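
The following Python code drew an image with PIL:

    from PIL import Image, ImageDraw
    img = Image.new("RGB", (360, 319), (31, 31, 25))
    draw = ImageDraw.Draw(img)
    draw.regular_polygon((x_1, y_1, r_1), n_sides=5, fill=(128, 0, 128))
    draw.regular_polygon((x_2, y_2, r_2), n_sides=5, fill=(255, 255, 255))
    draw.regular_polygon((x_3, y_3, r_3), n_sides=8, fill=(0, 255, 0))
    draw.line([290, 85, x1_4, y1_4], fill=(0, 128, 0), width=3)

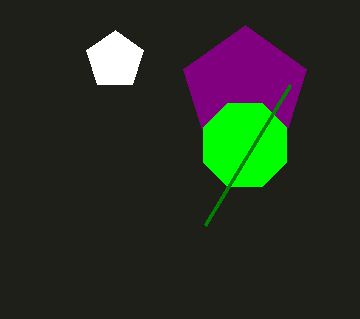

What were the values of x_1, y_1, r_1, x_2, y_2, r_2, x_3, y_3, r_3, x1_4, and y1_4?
x_1 = 245; y_1 = 90; r_1 = 65; x_2 = 115; y_2 = 60; r_2 = 30; x_3 = 245; y_3 = 145; r_3 = 45; x1_4 = 205; y1_4 = 225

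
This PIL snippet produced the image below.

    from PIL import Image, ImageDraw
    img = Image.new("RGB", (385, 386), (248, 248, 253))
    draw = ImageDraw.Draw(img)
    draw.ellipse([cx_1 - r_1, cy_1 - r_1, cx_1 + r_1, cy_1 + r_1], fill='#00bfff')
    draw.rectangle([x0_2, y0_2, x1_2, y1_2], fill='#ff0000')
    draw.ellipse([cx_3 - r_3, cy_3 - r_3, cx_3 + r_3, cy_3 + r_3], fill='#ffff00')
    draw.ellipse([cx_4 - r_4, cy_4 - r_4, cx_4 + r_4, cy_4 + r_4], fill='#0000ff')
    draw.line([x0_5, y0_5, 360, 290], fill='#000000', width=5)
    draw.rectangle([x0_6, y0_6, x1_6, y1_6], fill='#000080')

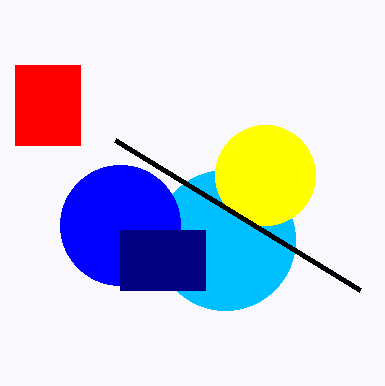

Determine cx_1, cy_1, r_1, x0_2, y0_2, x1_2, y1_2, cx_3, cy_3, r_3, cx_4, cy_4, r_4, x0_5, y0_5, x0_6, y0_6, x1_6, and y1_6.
cx_1 = 225, cy_1 = 240, r_1 = 70, x0_2 = 15, y0_2 = 65, x1_2 = 80, y1_2 = 145, cx_3 = 265, cy_3 = 175, r_3 = 50, cx_4 = 120, cy_4 = 225, r_4 = 60, x0_5 = 115, y0_5 = 140, x0_6 = 120, y0_6 = 230, x1_6 = 205, y1_6 = 290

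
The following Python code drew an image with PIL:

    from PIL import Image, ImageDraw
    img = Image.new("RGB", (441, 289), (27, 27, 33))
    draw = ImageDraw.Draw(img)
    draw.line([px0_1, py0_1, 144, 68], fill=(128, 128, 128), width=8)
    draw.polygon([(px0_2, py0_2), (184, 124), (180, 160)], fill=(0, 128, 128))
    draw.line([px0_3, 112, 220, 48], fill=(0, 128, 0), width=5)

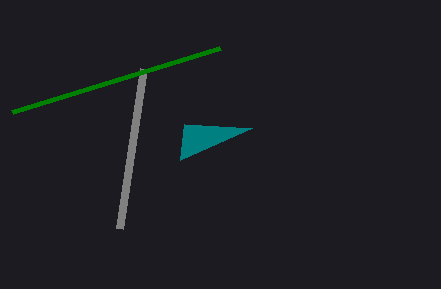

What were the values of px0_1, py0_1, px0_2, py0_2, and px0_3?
px0_1 = 120; py0_1 = 228; px0_2 = 252; py0_2 = 128; px0_3 = 12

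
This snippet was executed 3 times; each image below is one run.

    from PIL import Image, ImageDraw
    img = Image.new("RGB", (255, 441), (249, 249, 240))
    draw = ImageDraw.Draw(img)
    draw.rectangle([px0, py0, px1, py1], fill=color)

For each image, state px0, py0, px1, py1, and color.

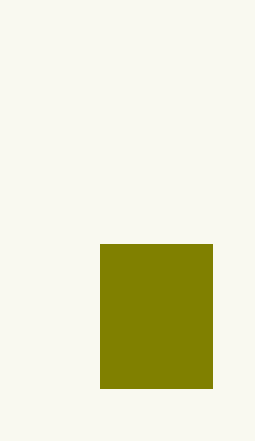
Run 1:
px0 = 100, py0 = 244, px1 = 212, py1 = 388, color = 'olive'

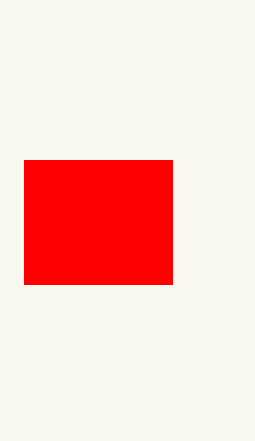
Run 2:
px0 = 24, py0 = 160, px1 = 172, py1 = 284, color = 'red'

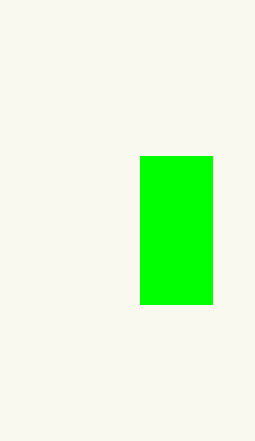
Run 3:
px0 = 140
py0 = 156
px1 = 212
py1 = 304
color = 'lime'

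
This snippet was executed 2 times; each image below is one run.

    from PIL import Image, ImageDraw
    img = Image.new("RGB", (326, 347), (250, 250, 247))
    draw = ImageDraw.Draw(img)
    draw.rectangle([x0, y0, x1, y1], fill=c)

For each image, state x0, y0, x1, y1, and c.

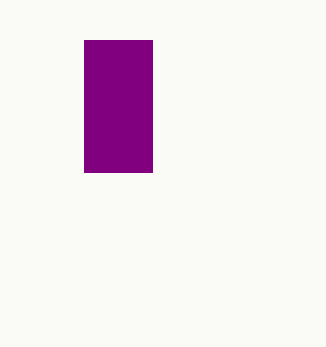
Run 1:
x0 = 84
y0 = 40
x1 = 152
y1 = 172
c = 'purple'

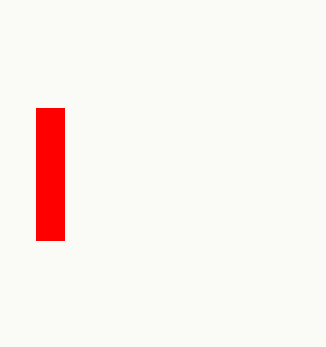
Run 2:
x0 = 36, y0 = 108, x1 = 64, y1 = 240, c = 'red'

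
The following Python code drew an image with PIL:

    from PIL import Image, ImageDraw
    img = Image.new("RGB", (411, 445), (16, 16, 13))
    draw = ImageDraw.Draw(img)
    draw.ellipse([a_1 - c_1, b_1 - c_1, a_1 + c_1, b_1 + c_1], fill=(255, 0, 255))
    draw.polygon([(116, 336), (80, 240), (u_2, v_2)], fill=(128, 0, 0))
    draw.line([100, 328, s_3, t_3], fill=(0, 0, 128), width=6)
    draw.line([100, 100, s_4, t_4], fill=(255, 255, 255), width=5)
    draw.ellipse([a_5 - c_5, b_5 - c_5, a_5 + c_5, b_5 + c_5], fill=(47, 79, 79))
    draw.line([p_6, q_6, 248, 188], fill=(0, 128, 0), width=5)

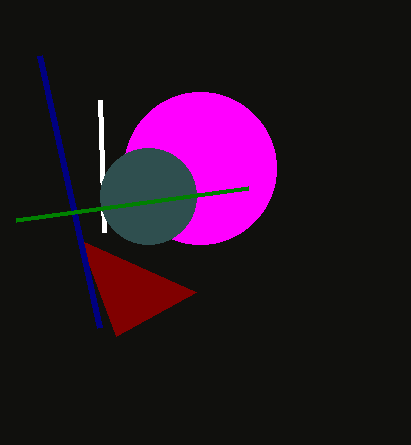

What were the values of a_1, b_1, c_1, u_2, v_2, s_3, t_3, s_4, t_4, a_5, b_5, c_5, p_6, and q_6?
a_1 = 200; b_1 = 168; c_1 = 76; u_2 = 196; v_2 = 292; s_3 = 40; t_3 = 56; s_4 = 104; t_4 = 232; a_5 = 148; b_5 = 196; c_5 = 48; p_6 = 16; q_6 = 220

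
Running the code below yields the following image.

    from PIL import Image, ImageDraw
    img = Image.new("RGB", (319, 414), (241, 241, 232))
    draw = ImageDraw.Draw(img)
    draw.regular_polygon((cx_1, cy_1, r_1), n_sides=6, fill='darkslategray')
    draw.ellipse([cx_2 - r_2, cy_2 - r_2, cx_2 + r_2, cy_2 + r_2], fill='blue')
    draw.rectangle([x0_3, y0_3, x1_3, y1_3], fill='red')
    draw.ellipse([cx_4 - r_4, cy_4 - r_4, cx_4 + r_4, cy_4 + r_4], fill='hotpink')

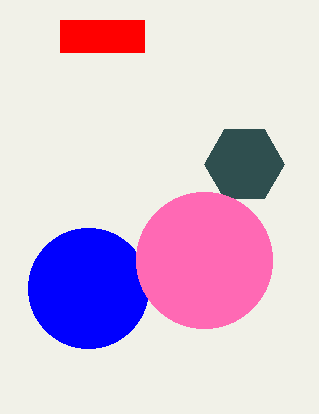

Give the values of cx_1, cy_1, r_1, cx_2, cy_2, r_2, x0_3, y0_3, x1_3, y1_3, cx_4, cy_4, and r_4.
cx_1 = 244, cy_1 = 164, r_1 = 40, cx_2 = 88, cy_2 = 288, r_2 = 60, x0_3 = 60, y0_3 = 20, x1_3 = 144, y1_3 = 52, cx_4 = 204, cy_4 = 260, r_4 = 68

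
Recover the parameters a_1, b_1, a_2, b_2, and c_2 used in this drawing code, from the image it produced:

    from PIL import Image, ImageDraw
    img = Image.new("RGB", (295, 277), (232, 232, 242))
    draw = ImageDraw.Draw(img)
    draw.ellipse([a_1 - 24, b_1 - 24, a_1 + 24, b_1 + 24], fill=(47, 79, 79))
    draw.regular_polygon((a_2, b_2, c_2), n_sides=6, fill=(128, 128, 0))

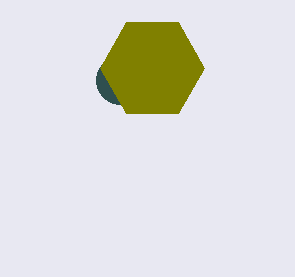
a_1 = 120
b_1 = 80
a_2 = 152
b_2 = 68
c_2 = 52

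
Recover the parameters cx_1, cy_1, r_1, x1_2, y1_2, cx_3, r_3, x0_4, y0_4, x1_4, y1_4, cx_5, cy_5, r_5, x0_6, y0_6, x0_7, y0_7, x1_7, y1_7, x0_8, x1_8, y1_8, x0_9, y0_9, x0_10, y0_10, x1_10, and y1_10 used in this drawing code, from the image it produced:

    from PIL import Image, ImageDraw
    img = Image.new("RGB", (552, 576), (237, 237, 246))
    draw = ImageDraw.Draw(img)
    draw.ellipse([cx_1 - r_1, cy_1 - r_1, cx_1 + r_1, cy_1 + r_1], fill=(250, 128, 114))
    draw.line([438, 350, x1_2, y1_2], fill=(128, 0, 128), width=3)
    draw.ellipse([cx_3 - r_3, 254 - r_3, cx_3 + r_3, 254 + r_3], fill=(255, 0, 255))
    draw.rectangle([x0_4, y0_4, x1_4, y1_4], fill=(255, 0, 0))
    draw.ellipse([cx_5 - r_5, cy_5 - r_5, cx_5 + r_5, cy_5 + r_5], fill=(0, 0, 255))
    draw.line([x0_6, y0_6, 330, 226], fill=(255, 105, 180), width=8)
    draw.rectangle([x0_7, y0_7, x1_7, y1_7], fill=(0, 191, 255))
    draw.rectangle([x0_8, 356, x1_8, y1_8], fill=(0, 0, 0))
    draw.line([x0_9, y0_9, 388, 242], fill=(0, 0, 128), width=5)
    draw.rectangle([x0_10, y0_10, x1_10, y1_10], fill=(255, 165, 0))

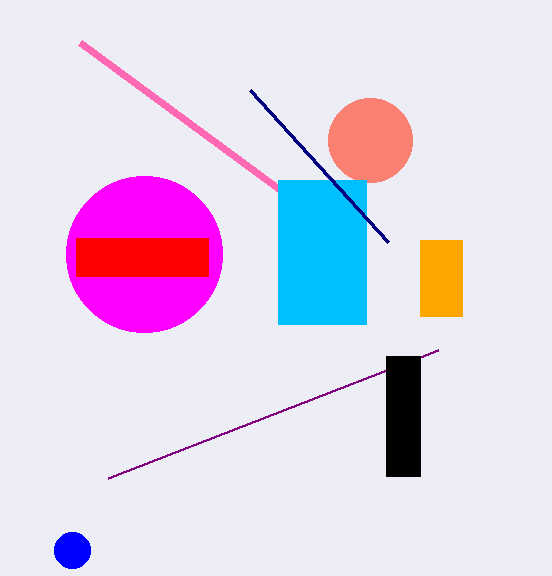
cx_1 = 370, cy_1 = 140, r_1 = 42, x1_2 = 108, y1_2 = 478, cx_3 = 144, r_3 = 78, x0_4 = 76, y0_4 = 238, x1_4 = 208, y1_4 = 276, cx_5 = 72, cy_5 = 550, r_5 = 18, x0_6 = 80, y0_6 = 42, x0_7 = 278, y0_7 = 180, x1_7 = 366, y1_7 = 324, x0_8 = 386, x1_8 = 420, y1_8 = 476, x0_9 = 250, y0_9 = 90, x0_10 = 420, y0_10 = 240, x1_10 = 462, y1_10 = 316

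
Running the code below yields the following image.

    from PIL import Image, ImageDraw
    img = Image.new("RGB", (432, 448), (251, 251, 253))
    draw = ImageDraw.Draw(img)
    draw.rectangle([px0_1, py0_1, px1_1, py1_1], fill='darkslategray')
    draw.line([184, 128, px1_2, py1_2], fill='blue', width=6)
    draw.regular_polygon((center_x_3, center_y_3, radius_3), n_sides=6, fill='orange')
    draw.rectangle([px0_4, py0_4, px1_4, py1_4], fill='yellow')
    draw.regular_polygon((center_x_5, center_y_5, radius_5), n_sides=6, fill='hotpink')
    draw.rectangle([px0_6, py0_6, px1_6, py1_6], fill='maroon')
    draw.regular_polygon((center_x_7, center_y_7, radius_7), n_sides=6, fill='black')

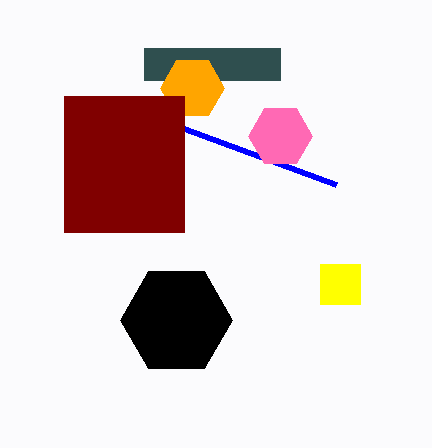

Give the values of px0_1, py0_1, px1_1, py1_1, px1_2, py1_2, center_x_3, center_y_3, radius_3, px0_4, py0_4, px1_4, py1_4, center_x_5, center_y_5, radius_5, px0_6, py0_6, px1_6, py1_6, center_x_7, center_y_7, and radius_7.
px0_1 = 144
py0_1 = 48
px1_1 = 280
py1_1 = 80
px1_2 = 336
py1_2 = 184
center_x_3 = 192
center_y_3 = 88
radius_3 = 32
px0_4 = 320
py0_4 = 264
px1_4 = 360
py1_4 = 304
center_x_5 = 280
center_y_5 = 136
radius_5 = 32
px0_6 = 64
py0_6 = 96
px1_6 = 184
py1_6 = 232
center_x_7 = 176
center_y_7 = 320
radius_7 = 56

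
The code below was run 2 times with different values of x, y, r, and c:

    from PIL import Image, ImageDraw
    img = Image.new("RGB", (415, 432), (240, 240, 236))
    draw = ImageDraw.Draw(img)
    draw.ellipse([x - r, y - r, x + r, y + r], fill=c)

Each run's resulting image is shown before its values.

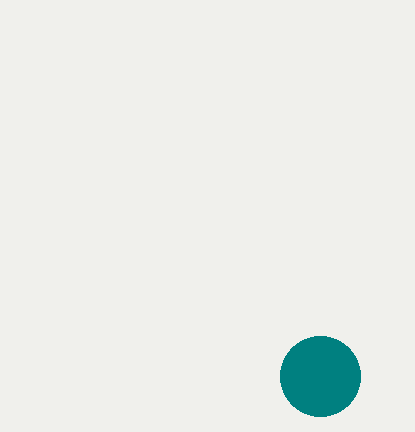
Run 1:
x = 320, y = 376, r = 40, c = 'teal'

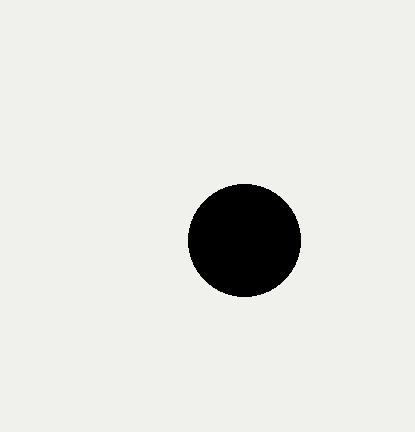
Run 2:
x = 244, y = 240, r = 56, c = 'black'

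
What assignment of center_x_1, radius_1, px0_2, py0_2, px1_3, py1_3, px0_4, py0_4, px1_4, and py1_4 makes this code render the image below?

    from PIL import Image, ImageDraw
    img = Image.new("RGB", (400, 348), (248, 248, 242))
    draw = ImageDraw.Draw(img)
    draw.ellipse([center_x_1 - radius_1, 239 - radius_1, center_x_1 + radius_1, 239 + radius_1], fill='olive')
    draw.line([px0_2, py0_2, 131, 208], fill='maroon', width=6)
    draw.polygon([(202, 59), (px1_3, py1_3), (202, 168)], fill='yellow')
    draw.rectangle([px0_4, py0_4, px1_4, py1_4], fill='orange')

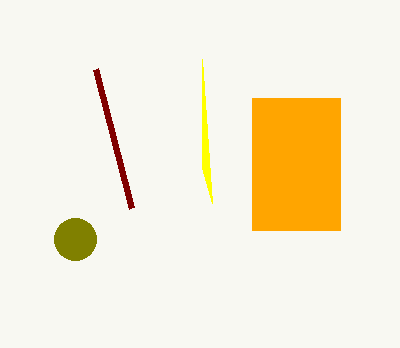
center_x_1 = 75
radius_1 = 21
px0_2 = 95
py0_2 = 69
px1_3 = 212
py1_3 = 203
px0_4 = 252
py0_4 = 98
px1_4 = 340
py1_4 = 230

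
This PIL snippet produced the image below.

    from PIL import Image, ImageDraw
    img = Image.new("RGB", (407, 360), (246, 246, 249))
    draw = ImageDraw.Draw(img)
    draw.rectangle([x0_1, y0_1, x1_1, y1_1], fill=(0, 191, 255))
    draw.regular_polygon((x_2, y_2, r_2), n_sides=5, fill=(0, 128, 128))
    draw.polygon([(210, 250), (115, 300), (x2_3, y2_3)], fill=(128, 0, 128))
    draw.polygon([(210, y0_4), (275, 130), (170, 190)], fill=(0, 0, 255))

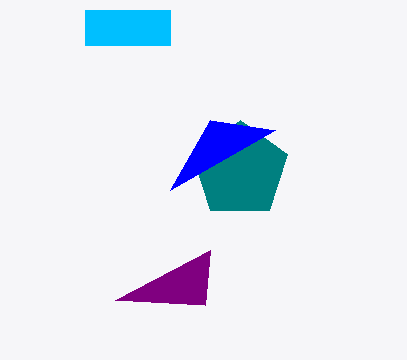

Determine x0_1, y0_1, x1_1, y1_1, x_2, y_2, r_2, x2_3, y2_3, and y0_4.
x0_1 = 85
y0_1 = 10
x1_1 = 170
y1_1 = 45
x_2 = 240
y_2 = 170
r_2 = 50
x2_3 = 205
y2_3 = 305
y0_4 = 120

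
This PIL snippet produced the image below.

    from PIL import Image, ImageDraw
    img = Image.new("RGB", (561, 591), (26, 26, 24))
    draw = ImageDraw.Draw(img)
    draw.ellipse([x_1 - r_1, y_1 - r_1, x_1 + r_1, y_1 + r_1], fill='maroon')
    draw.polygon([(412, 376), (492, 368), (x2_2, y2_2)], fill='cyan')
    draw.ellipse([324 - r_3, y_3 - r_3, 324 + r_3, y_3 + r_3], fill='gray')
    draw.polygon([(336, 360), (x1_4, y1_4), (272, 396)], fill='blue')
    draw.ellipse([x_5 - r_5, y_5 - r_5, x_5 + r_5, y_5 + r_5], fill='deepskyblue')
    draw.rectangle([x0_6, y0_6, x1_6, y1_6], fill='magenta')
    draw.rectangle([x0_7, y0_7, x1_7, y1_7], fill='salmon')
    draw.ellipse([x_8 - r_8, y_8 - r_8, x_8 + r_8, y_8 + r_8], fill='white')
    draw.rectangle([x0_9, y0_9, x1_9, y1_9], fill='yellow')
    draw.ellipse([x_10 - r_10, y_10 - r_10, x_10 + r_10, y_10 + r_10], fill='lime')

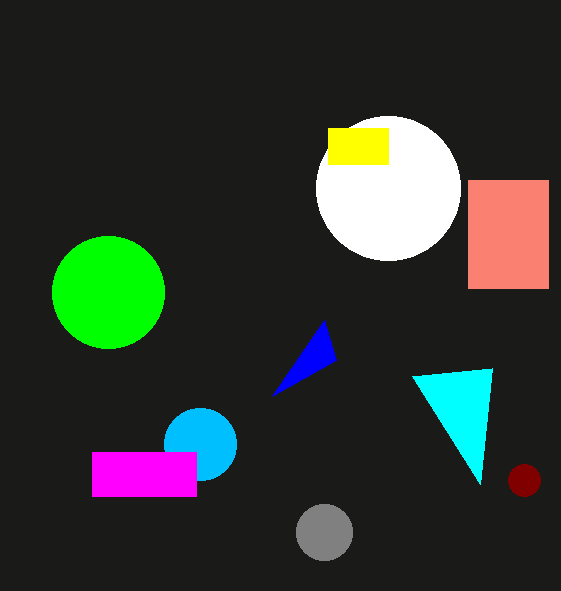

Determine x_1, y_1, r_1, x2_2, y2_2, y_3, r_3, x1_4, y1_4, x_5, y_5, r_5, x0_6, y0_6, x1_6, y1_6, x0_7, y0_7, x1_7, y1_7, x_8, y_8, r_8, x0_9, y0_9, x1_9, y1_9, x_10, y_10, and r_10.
x_1 = 524
y_1 = 480
r_1 = 16
x2_2 = 480
y2_2 = 484
y_3 = 532
r_3 = 28
x1_4 = 324
y1_4 = 320
x_5 = 200
y_5 = 444
r_5 = 36
x0_6 = 92
y0_6 = 452
x1_6 = 196
y1_6 = 496
x0_7 = 468
y0_7 = 180
x1_7 = 548
y1_7 = 288
x_8 = 388
y_8 = 188
r_8 = 72
x0_9 = 328
y0_9 = 128
x1_9 = 388
y1_9 = 164
x_10 = 108
y_10 = 292
r_10 = 56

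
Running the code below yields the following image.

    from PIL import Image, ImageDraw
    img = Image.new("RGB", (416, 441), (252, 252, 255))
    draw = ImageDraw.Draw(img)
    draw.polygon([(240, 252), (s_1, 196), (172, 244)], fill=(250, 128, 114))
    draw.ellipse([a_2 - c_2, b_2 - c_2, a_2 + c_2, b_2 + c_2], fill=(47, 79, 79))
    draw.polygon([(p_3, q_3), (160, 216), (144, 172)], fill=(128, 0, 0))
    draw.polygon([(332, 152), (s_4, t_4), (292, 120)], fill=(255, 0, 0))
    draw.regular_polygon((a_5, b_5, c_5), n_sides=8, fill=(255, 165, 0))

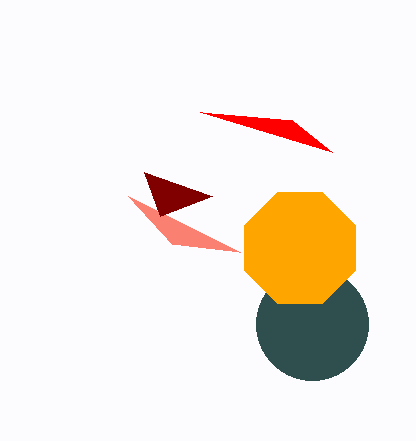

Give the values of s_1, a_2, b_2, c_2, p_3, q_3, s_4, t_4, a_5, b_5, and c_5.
s_1 = 128; a_2 = 312; b_2 = 324; c_2 = 56; p_3 = 212; q_3 = 196; s_4 = 200; t_4 = 112; a_5 = 300; b_5 = 248; c_5 = 60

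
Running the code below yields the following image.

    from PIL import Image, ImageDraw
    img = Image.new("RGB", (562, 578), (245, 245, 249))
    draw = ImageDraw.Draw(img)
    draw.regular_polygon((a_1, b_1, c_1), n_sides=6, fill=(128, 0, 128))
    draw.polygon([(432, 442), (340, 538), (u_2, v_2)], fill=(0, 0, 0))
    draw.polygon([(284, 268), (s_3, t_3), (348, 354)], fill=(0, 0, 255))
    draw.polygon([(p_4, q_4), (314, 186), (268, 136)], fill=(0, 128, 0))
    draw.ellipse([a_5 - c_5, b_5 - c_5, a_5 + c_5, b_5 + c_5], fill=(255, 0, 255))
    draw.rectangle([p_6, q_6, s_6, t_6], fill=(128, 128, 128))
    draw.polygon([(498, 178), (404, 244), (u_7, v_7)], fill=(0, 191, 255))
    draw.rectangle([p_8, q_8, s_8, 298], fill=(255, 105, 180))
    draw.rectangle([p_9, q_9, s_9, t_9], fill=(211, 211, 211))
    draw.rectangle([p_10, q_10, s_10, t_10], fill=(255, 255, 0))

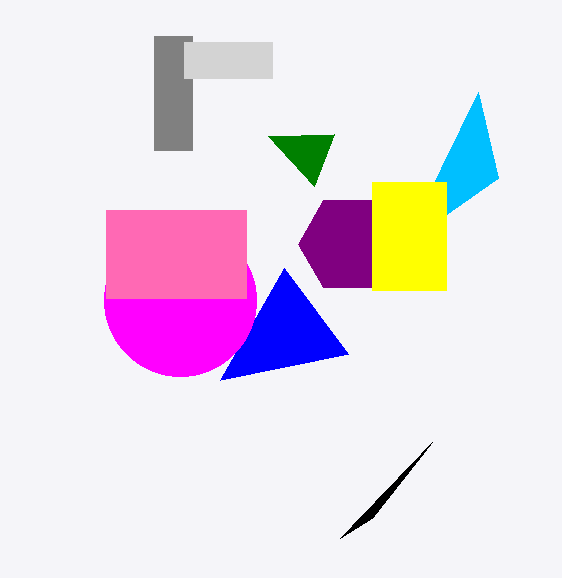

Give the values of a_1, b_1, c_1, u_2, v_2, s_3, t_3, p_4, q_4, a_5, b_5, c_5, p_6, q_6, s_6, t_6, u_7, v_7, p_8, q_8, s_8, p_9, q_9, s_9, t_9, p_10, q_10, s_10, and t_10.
a_1 = 348
b_1 = 244
c_1 = 50
u_2 = 372
v_2 = 518
s_3 = 220
t_3 = 380
p_4 = 334
q_4 = 134
a_5 = 180
b_5 = 300
c_5 = 76
p_6 = 154
q_6 = 36
s_6 = 192
t_6 = 150
u_7 = 478
v_7 = 92
p_8 = 106
q_8 = 210
s_8 = 246
p_9 = 184
q_9 = 42
s_9 = 272
t_9 = 78
p_10 = 372
q_10 = 182
s_10 = 446
t_10 = 290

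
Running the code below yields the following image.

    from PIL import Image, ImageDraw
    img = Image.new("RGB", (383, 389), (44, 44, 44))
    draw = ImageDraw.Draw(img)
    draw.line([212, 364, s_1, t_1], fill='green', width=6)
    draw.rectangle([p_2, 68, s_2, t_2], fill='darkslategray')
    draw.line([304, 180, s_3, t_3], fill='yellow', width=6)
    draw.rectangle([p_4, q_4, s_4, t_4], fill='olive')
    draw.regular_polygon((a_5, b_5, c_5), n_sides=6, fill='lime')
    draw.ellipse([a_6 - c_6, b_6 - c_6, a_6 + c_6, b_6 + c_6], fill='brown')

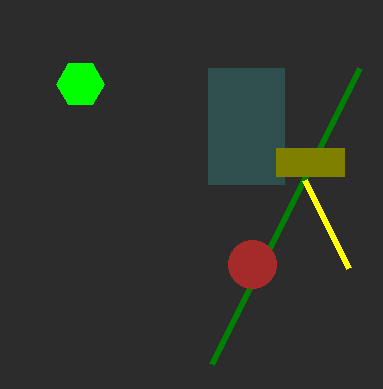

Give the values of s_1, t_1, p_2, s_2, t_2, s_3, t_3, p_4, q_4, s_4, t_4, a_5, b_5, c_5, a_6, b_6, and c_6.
s_1 = 360; t_1 = 68; p_2 = 208; s_2 = 284; t_2 = 184; s_3 = 348; t_3 = 268; p_4 = 276; q_4 = 148; s_4 = 344; t_4 = 176; a_5 = 80; b_5 = 84; c_5 = 24; a_6 = 252; b_6 = 264; c_6 = 24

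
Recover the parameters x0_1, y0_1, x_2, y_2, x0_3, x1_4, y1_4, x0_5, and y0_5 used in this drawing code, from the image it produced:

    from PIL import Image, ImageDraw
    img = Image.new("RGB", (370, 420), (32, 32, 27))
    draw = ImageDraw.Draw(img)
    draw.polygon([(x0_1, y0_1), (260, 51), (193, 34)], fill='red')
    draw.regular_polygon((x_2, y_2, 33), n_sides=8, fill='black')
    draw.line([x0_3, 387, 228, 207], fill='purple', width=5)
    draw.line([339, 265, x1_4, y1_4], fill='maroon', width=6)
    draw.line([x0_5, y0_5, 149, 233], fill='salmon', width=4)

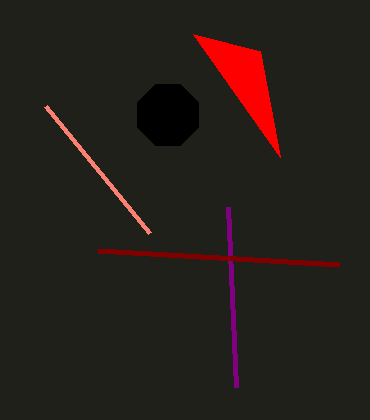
x0_1 = 280; y0_1 = 157; x_2 = 168; y_2 = 115; x0_3 = 236; x1_4 = 98; y1_4 = 251; x0_5 = 45; y0_5 = 106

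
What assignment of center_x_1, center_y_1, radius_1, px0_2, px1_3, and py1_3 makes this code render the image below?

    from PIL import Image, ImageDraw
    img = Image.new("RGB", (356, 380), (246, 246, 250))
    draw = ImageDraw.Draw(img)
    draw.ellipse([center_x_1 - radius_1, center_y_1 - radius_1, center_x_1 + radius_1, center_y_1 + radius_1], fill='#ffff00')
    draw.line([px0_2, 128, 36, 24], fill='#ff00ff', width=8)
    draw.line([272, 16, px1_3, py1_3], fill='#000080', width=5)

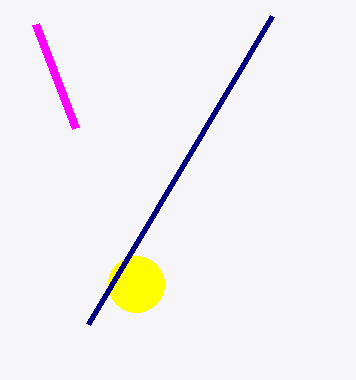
center_x_1 = 136, center_y_1 = 284, radius_1 = 28, px0_2 = 76, px1_3 = 88, py1_3 = 324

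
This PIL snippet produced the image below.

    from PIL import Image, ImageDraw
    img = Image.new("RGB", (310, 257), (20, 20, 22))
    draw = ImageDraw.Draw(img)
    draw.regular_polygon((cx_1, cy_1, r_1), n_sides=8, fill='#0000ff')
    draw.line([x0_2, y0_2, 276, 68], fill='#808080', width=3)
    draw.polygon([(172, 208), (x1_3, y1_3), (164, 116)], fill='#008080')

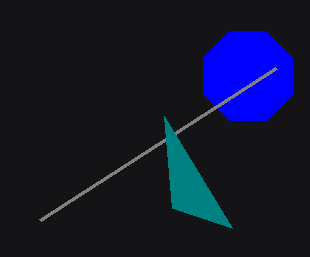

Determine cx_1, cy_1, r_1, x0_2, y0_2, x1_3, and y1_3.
cx_1 = 248, cy_1 = 76, r_1 = 48, x0_2 = 40, y0_2 = 220, x1_3 = 232, y1_3 = 228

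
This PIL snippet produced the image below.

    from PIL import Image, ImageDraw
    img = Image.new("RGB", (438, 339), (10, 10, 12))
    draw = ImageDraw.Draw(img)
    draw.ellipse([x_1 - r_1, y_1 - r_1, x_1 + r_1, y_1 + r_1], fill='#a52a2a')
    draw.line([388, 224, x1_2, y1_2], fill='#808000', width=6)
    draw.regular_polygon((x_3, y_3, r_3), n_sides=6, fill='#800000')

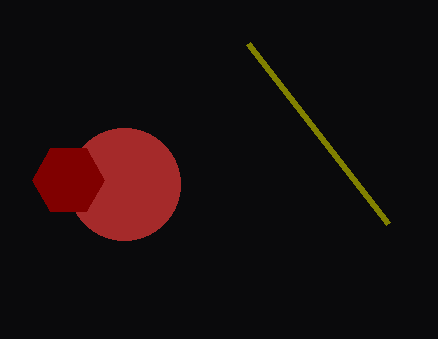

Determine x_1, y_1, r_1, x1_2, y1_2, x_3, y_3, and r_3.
x_1 = 124; y_1 = 184; r_1 = 56; x1_2 = 248; y1_2 = 44; x_3 = 68; y_3 = 180; r_3 = 36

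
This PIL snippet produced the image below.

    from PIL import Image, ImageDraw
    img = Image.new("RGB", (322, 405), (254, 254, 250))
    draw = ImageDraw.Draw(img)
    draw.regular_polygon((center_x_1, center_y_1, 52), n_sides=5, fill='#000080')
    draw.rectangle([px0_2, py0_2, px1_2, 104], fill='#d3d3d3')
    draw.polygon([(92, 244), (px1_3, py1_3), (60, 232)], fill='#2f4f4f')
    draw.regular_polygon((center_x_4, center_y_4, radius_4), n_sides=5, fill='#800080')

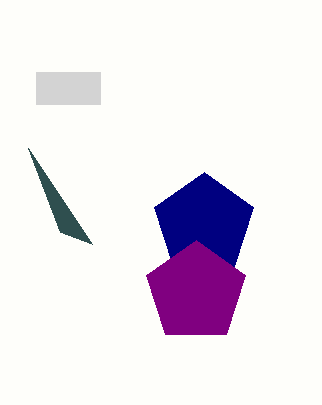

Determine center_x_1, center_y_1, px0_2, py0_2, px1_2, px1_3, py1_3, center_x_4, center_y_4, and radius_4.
center_x_1 = 204; center_y_1 = 224; px0_2 = 36; py0_2 = 72; px1_2 = 100; px1_3 = 28; py1_3 = 148; center_x_4 = 196; center_y_4 = 292; radius_4 = 52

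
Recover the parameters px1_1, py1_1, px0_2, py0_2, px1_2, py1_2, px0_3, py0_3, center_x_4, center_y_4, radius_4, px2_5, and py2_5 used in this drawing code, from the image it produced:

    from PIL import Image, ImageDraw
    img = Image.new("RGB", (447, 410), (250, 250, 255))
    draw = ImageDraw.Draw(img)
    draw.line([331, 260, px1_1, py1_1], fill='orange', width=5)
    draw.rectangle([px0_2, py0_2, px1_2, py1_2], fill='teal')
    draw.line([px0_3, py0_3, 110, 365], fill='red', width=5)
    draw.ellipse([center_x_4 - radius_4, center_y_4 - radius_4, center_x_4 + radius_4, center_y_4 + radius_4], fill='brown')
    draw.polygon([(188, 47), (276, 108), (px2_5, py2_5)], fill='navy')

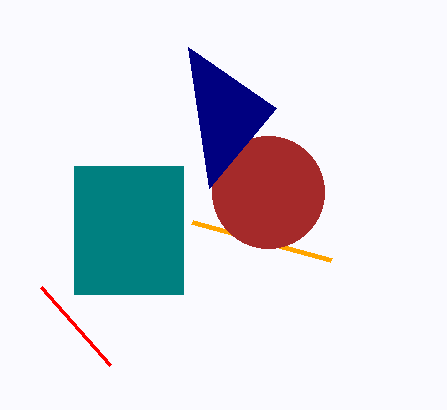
px1_1 = 192
py1_1 = 222
px0_2 = 74
py0_2 = 166
px1_2 = 183
py1_2 = 294
px0_3 = 41
py0_3 = 287
center_x_4 = 268
center_y_4 = 192
radius_4 = 56
px2_5 = 209
py2_5 = 188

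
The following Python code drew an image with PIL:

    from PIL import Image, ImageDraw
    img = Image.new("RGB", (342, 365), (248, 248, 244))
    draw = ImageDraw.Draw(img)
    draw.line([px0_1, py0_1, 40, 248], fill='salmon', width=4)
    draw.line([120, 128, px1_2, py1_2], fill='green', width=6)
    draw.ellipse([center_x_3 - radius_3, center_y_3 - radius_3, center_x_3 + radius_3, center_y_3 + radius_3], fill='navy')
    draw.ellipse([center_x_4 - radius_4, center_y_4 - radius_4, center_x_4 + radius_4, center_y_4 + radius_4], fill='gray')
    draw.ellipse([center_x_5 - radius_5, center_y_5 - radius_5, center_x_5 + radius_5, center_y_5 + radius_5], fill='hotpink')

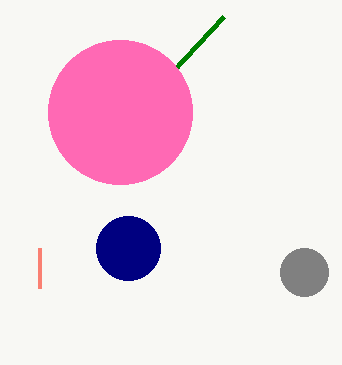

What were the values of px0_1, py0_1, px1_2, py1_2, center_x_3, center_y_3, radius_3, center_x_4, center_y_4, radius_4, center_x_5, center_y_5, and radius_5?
px0_1 = 40, py0_1 = 288, px1_2 = 224, py1_2 = 16, center_x_3 = 128, center_y_3 = 248, radius_3 = 32, center_x_4 = 304, center_y_4 = 272, radius_4 = 24, center_x_5 = 120, center_y_5 = 112, radius_5 = 72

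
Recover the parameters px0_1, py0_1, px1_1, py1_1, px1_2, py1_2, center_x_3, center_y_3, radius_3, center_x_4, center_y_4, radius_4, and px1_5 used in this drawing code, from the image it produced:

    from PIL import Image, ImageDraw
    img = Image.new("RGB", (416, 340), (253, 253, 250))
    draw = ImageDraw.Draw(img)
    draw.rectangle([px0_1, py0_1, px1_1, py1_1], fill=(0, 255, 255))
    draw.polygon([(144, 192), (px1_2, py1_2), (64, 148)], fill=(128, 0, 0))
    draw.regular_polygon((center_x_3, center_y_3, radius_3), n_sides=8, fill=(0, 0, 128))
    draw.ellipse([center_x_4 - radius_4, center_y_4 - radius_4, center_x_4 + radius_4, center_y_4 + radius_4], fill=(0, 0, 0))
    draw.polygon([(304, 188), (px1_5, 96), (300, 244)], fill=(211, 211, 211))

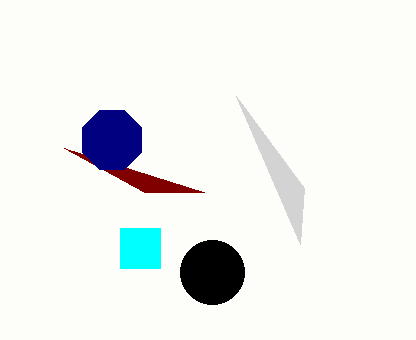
px0_1 = 120; py0_1 = 228; px1_1 = 160; py1_1 = 268; px1_2 = 204; py1_2 = 192; center_x_3 = 112; center_y_3 = 140; radius_3 = 32; center_x_4 = 212; center_y_4 = 272; radius_4 = 32; px1_5 = 236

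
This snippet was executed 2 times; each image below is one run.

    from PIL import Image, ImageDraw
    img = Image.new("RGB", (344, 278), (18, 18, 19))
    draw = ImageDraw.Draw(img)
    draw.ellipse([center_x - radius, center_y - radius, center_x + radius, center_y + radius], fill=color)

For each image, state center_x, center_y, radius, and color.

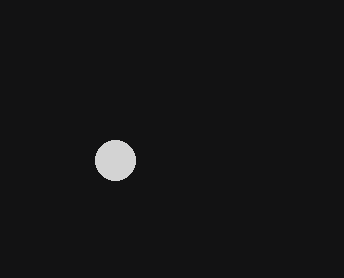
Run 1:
center_x = 115; center_y = 160; radius = 20; color = 'lightgray'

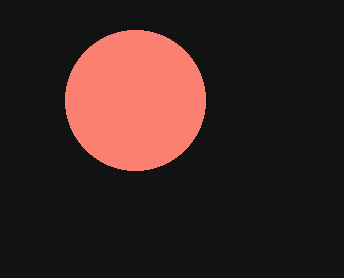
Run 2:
center_x = 135, center_y = 100, radius = 70, color = 'salmon'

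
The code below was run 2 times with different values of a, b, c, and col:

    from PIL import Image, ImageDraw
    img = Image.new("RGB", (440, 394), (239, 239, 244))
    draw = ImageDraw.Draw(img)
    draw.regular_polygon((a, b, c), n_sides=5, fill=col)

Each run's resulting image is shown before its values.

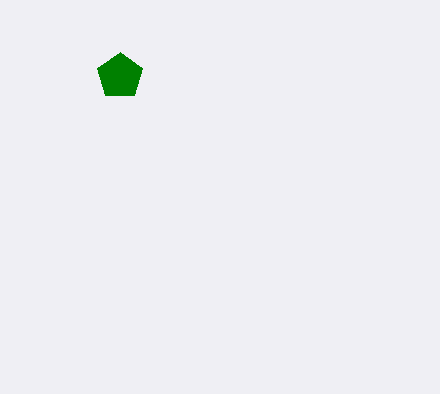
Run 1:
a = 120
b = 76
c = 24
col = 'green'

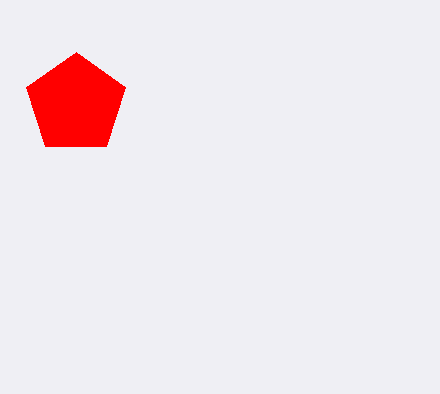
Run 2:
a = 76
b = 104
c = 52
col = 'red'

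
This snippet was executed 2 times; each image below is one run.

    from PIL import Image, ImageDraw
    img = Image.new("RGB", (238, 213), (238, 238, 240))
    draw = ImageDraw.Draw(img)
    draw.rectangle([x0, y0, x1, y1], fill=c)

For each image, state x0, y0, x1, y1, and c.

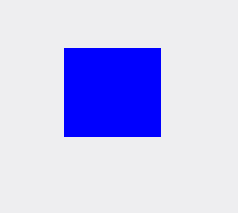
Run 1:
x0 = 64; y0 = 48; x1 = 160; y1 = 136; c = 'blue'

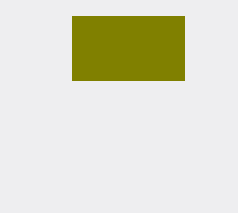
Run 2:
x0 = 72; y0 = 16; x1 = 184; y1 = 80; c = 'olive'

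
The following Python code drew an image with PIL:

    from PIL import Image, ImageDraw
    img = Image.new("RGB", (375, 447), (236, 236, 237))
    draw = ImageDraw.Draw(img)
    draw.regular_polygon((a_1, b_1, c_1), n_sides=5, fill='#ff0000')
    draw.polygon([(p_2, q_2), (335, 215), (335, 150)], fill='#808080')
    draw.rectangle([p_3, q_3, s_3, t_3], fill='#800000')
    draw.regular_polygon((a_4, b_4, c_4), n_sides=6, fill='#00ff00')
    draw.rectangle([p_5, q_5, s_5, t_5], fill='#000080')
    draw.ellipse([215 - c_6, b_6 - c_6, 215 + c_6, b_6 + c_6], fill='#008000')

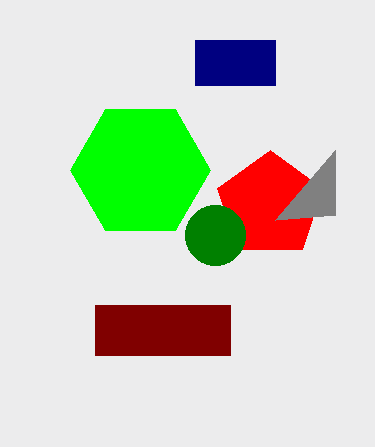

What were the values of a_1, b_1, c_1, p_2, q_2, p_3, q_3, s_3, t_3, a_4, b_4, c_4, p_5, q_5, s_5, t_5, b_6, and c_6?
a_1 = 270, b_1 = 205, c_1 = 55, p_2 = 275, q_2 = 220, p_3 = 95, q_3 = 305, s_3 = 230, t_3 = 355, a_4 = 140, b_4 = 170, c_4 = 70, p_5 = 195, q_5 = 40, s_5 = 275, t_5 = 85, b_6 = 235, c_6 = 30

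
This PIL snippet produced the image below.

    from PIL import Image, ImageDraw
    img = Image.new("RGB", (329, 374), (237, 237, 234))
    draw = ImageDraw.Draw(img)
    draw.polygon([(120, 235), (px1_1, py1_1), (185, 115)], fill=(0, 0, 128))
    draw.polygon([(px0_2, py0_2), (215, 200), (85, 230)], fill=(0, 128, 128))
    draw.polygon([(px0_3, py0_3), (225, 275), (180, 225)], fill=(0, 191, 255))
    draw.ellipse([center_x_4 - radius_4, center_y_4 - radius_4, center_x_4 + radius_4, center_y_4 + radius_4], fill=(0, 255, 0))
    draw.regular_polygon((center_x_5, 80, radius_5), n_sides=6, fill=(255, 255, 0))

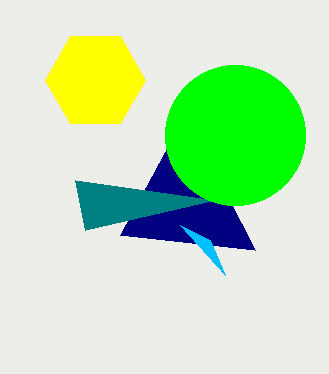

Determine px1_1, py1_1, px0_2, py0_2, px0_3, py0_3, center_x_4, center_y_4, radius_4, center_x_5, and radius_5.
px1_1 = 255
py1_1 = 250
px0_2 = 75
py0_2 = 180
px0_3 = 210
py0_3 = 240
center_x_4 = 235
center_y_4 = 135
radius_4 = 70
center_x_5 = 95
radius_5 = 50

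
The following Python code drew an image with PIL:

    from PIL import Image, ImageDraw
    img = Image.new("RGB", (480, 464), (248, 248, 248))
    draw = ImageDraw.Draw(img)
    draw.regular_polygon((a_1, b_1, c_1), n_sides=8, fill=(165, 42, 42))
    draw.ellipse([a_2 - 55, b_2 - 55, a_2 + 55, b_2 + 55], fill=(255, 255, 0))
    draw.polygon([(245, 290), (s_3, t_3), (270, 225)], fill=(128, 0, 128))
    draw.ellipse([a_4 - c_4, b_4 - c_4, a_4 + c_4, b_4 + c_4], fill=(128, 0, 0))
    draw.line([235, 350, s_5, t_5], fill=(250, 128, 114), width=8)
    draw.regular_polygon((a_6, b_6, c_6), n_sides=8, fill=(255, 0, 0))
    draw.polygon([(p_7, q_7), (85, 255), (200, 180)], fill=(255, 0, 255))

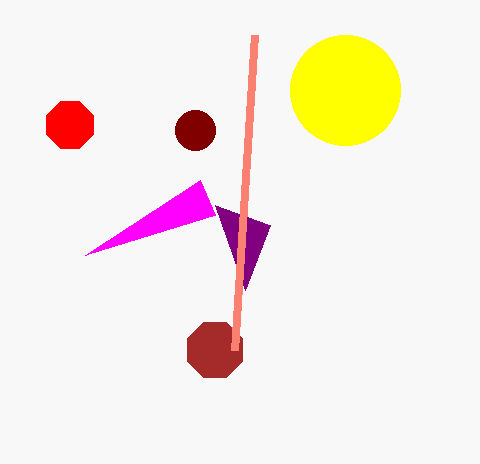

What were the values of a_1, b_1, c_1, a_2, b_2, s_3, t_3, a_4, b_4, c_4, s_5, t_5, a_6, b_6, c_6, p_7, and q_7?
a_1 = 215; b_1 = 350; c_1 = 30; a_2 = 345; b_2 = 90; s_3 = 215; t_3 = 205; a_4 = 195; b_4 = 130; c_4 = 20; s_5 = 255; t_5 = 35; a_6 = 70; b_6 = 125; c_6 = 25; p_7 = 215; q_7 = 215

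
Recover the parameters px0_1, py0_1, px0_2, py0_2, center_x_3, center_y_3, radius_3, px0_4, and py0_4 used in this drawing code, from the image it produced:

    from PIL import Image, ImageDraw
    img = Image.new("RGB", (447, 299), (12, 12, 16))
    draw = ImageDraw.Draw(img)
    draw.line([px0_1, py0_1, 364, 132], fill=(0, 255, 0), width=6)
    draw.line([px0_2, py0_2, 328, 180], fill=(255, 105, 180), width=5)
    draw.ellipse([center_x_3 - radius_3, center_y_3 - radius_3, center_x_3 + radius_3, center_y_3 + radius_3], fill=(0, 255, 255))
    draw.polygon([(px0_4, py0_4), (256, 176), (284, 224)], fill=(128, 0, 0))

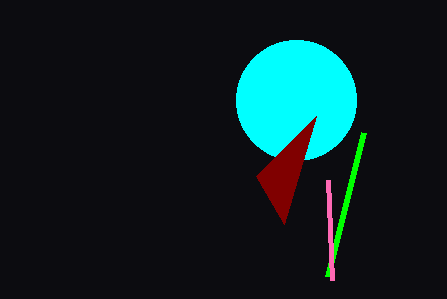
px0_1 = 328
py0_1 = 276
px0_2 = 332
py0_2 = 280
center_x_3 = 296
center_y_3 = 100
radius_3 = 60
px0_4 = 316
py0_4 = 116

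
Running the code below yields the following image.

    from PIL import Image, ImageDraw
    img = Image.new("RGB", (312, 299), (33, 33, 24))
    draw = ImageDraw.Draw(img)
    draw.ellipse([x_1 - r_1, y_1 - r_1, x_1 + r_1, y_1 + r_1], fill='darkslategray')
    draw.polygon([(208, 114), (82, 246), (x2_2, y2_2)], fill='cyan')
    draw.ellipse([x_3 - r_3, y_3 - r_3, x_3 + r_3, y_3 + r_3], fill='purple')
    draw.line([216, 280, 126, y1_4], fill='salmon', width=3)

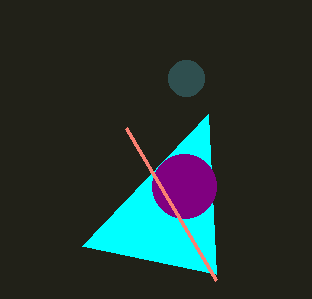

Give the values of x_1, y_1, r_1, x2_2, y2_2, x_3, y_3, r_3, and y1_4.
x_1 = 186; y_1 = 78; r_1 = 18; x2_2 = 216; y2_2 = 274; x_3 = 184; y_3 = 186; r_3 = 32; y1_4 = 128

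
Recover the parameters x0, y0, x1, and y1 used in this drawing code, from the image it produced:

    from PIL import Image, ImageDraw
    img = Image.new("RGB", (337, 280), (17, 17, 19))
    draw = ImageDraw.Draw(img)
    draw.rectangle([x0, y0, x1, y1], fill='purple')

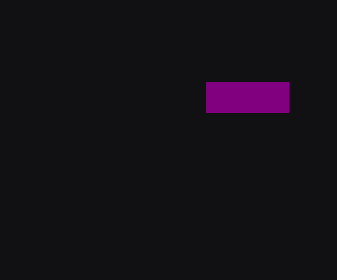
x0 = 206; y0 = 82; x1 = 288; y1 = 112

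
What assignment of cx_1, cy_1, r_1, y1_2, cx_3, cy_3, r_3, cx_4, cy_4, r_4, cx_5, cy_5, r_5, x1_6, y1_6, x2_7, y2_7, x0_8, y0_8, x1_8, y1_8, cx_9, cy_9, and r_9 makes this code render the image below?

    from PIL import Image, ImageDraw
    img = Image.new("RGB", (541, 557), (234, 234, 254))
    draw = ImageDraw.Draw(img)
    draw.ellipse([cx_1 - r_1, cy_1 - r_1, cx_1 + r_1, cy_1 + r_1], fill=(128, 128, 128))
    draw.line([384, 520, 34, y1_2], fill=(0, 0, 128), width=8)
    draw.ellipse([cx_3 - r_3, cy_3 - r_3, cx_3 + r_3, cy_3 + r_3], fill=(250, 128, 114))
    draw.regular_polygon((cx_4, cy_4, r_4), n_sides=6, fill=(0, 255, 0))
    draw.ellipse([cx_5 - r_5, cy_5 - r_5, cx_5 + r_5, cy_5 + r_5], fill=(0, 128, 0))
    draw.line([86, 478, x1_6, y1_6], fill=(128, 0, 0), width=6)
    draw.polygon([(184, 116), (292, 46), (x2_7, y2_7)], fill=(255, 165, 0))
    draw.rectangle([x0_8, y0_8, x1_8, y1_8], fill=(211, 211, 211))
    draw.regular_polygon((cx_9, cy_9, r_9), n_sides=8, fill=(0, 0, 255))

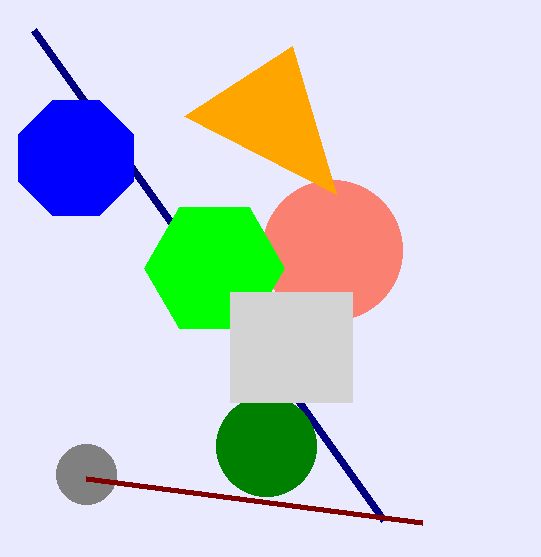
cx_1 = 86, cy_1 = 474, r_1 = 30, y1_2 = 30, cx_3 = 332, cy_3 = 250, r_3 = 70, cx_4 = 214, cy_4 = 268, r_4 = 70, cx_5 = 266, cy_5 = 446, r_5 = 50, x1_6 = 422, y1_6 = 522, x2_7 = 336, y2_7 = 194, x0_8 = 230, y0_8 = 292, x1_8 = 352, y1_8 = 402, cx_9 = 76, cy_9 = 158, r_9 = 62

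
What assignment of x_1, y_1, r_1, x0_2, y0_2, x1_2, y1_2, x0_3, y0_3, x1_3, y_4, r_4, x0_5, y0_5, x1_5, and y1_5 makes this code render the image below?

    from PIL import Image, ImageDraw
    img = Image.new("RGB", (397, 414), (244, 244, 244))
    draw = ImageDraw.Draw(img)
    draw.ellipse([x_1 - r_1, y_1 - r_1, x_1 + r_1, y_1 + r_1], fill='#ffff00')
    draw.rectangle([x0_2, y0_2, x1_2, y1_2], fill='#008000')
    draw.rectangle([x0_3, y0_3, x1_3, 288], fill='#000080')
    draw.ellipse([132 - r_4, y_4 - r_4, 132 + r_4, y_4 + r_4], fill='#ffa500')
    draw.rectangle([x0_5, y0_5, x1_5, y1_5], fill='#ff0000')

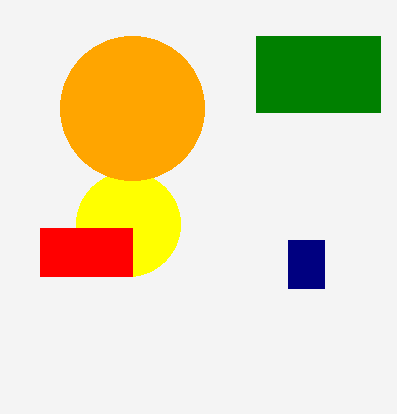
x_1 = 128, y_1 = 224, r_1 = 52, x0_2 = 256, y0_2 = 36, x1_2 = 380, y1_2 = 112, x0_3 = 288, y0_3 = 240, x1_3 = 324, y_4 = 108, r_4 = 72, x0_5 = 40, y0_5 = 228, x1_5 = 132, y1_5 = 276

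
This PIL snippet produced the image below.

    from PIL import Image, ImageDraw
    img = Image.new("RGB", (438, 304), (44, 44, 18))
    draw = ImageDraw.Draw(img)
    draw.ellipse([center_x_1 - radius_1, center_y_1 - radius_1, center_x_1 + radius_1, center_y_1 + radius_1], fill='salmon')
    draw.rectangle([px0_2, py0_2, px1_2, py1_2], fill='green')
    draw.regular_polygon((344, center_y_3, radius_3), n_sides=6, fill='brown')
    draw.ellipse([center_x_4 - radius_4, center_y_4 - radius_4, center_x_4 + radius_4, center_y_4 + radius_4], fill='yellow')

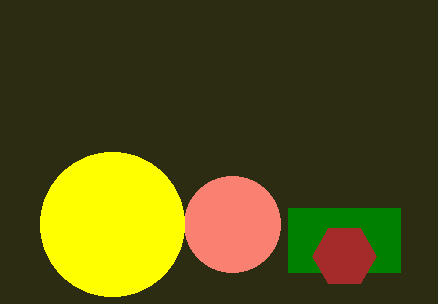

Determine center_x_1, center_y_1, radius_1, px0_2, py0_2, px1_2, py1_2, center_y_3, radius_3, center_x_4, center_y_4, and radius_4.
center_x_1 = 232, center_y_1 = 224, radius_1 = 48, px0_2 = 288, py0_2 = 208, px1_2 = 400, py1_2 = 272, center_y_3 = 256, radius_3 = 32, center_x_4 = 112, center_y_4 = 224, radius_4 = 72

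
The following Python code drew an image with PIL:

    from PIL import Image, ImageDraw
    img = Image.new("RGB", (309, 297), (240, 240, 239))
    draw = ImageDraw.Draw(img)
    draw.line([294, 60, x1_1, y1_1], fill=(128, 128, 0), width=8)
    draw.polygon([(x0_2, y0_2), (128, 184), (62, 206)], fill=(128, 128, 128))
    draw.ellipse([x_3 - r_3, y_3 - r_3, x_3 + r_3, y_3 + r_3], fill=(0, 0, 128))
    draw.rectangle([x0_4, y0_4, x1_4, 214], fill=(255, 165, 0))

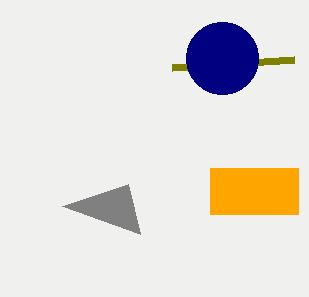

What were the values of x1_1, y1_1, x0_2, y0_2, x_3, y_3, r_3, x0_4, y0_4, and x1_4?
x1_1 = 172; y1_1 = 68; x0_2 = 140; y0_2 = 234; x_3 = 222; y_3 = 58; r_3 = 36; x0_4 = 210; y0_4 = 168; x1_4 = 298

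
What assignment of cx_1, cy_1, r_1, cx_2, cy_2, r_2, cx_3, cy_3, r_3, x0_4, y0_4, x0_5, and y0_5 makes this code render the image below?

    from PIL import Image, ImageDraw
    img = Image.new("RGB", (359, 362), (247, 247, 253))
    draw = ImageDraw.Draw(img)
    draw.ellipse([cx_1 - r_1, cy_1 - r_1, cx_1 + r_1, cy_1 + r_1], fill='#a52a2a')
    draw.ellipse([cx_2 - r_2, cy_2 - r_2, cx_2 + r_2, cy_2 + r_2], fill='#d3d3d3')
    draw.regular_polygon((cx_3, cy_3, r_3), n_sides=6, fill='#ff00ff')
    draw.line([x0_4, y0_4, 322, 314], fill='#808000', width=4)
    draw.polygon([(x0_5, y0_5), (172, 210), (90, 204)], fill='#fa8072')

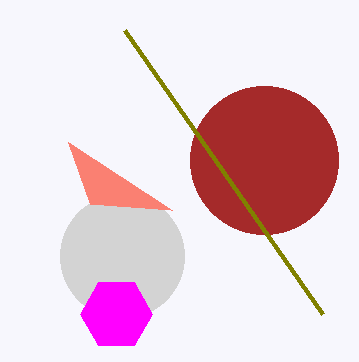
cx_1 = 264; cy_1 = 160; r_1 = 74; cx_2 = 122; cy_2 = 256; r_2 = 62; cx_3 = 116; cy_3 = 314; r_3 = 36; x0_4 = 124; y0_4 = 30; x0_5 = 68; y0_5 = 142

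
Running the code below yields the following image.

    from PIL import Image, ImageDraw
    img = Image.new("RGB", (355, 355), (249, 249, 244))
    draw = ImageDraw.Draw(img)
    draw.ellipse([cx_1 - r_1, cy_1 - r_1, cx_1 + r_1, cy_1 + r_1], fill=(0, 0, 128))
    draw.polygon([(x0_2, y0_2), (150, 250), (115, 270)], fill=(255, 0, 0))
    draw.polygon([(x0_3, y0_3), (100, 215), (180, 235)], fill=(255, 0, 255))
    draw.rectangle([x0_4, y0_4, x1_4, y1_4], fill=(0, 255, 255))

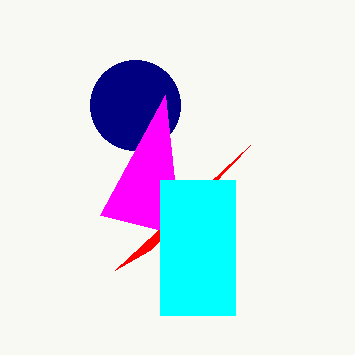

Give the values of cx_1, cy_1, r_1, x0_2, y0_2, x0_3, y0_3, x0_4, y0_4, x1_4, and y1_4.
cx_1 = 135; cy_1 = 105; r_1 = 45; x0_2 = 250; y0_2 = 145; x0_3 = 165; y0_3 = 95; x0_4 = 160; y0_4 = 180; x1_4 = 235; y1_4 = 315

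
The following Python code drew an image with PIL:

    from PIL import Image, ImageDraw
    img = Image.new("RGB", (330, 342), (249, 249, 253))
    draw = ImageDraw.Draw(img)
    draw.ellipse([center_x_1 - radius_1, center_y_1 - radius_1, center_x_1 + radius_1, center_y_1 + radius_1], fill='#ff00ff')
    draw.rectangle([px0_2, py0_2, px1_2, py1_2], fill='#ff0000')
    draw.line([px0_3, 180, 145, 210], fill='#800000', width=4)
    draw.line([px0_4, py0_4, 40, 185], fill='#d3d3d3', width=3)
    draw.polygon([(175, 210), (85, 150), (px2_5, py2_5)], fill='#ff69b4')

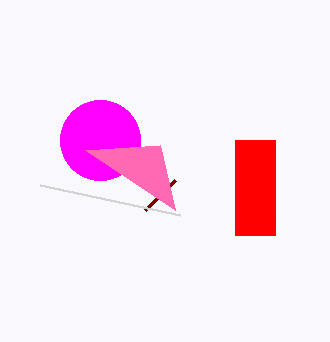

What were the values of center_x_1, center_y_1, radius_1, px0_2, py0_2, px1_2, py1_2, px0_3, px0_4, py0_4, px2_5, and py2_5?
center_x_1 = 100
center_y_1 = 140
radius_1 = 40
px0_2 = 235
py0_2 = 140
px1_2 = 275
py1_2 = 235
px0_3 = 175
px0_4 = 180
py0_4 = 215
px2_5 = 160
py2_5 = 145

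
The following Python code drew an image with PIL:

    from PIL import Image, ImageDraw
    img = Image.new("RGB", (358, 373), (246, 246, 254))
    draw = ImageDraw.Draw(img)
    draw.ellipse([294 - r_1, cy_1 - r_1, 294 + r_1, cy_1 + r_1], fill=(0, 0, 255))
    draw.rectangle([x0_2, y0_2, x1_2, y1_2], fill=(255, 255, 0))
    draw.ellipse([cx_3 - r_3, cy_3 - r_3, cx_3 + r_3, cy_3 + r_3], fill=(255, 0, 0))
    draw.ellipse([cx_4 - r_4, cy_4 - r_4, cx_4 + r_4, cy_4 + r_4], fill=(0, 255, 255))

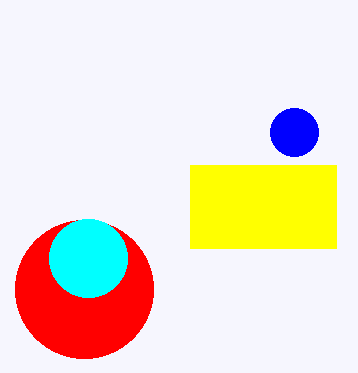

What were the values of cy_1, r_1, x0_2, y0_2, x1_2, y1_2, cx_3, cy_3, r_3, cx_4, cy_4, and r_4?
cy_1 = 132; r_1 = 24; x0_2 = 190; y0_2 = 165; x1_2 = 336; y1_2 = 248; cx_3 = 84; cy_3 = 289; r_3 = 69; cx_4 = 88; cy_4 = 258; r_4 = 39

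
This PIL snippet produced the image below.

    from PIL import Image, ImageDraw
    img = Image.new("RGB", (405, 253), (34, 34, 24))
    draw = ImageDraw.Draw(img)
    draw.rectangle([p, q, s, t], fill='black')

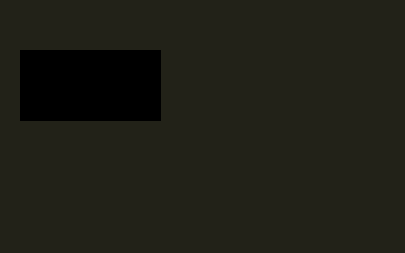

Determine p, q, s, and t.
p = 20; q = 50; s = 160; t = 120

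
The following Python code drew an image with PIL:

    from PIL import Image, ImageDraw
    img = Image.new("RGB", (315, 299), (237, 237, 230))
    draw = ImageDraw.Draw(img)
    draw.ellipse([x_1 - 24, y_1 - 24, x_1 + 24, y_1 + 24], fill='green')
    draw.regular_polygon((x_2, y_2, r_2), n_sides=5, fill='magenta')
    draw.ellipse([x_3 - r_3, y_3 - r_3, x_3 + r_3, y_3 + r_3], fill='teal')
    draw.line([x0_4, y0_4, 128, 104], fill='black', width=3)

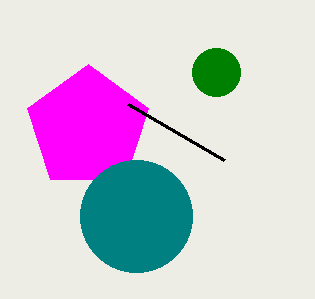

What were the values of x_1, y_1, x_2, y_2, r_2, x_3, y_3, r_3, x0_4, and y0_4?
x_1 = 216
y_1 = 72
x_2 = 88
y_2 = 128
r_2 = 64
x_3 = 136
y_3 = 216
r_3 = 56
x0_4 = 224
y0_4 = 160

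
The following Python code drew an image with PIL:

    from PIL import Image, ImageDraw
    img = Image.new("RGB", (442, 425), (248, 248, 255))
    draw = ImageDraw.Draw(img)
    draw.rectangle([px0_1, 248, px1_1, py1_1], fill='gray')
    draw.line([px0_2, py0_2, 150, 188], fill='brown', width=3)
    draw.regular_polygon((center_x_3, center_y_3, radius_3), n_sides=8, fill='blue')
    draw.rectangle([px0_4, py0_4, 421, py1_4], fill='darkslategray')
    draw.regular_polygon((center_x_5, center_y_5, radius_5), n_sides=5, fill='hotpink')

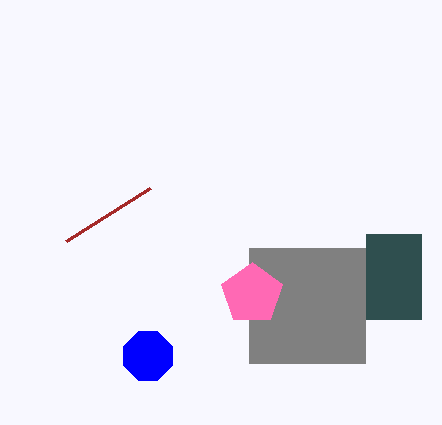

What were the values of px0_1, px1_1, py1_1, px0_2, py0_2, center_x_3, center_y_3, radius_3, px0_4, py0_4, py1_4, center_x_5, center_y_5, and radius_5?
px0_1 = 249; px1_1 = 365; py1_1 = 363; px0_2 = 66; py0_2 = 241; center_x_3 = 148; center_y_3 = 356; radius_3 = 26; px0_4 = 366; py0_4 = 234; py1_4 = 319; center_x_5 = 252; center_y_5 = 294; radius_5 = 32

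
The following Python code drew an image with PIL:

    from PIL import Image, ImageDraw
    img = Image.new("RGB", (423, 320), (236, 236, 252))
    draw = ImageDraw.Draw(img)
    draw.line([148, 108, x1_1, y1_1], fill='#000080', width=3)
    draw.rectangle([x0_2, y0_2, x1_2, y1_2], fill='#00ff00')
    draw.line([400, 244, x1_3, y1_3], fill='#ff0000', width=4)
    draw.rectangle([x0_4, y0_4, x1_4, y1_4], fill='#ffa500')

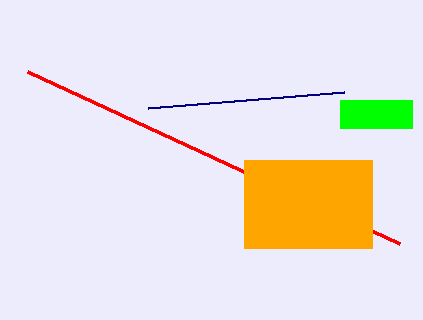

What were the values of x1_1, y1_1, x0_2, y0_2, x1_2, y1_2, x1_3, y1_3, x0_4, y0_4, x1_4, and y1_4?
x1_1 = 344
y1_1 = 92
x0_2 = 340
y0_2 = 100
x1_2 = 412
y1_2 = 128
x1_3 = 28
y1_3 = 72
x0_4 = 244
y0_4 = 160
x1_4 = 372
y1_4 = 248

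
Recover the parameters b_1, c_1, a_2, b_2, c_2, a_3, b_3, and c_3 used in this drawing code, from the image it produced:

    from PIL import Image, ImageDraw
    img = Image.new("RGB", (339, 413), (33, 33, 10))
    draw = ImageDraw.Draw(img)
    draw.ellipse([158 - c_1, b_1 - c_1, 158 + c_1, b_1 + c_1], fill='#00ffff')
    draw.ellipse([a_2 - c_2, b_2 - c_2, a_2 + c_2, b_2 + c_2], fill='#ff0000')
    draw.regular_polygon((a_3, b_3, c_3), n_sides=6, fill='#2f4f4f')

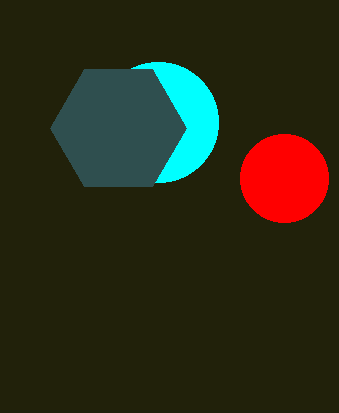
b_1 = 122, c_1 = 60, a_2 = 284, b_2 = 178, c_2 = 44, a_3 = 118, b_3 = 128, c_3 = 68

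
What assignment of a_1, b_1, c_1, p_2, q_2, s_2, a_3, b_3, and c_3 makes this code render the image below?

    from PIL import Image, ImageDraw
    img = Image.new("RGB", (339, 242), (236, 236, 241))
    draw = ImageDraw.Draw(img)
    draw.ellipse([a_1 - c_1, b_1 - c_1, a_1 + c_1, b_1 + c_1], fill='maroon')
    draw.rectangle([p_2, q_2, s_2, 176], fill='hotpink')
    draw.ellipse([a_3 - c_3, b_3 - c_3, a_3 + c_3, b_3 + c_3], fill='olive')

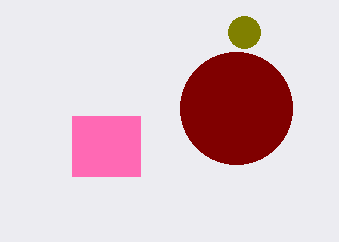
a_1 = 236, b_1 = 108, c_1 = 56, p_2 = 72, q_2 = 116, s_2 = 140, a_3 = 244, b_3 = 32, c_3 = 16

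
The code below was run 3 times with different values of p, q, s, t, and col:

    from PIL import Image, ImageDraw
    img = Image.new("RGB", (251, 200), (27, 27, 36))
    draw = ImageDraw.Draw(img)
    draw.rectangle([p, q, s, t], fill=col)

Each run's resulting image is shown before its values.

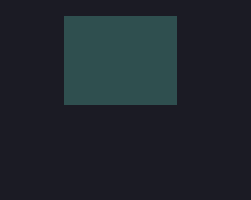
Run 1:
p = 64
q = 16
s = 176
t = 104
col = 'darkslategray'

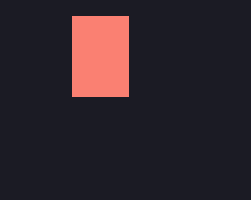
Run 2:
p = 72
q = 16
s = 128
t = 96
col = 'salmon'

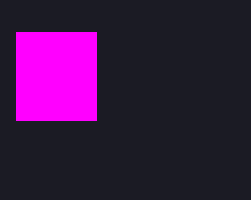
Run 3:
p = 16, q = 32, s = 96, t = 120, col = 'magenta'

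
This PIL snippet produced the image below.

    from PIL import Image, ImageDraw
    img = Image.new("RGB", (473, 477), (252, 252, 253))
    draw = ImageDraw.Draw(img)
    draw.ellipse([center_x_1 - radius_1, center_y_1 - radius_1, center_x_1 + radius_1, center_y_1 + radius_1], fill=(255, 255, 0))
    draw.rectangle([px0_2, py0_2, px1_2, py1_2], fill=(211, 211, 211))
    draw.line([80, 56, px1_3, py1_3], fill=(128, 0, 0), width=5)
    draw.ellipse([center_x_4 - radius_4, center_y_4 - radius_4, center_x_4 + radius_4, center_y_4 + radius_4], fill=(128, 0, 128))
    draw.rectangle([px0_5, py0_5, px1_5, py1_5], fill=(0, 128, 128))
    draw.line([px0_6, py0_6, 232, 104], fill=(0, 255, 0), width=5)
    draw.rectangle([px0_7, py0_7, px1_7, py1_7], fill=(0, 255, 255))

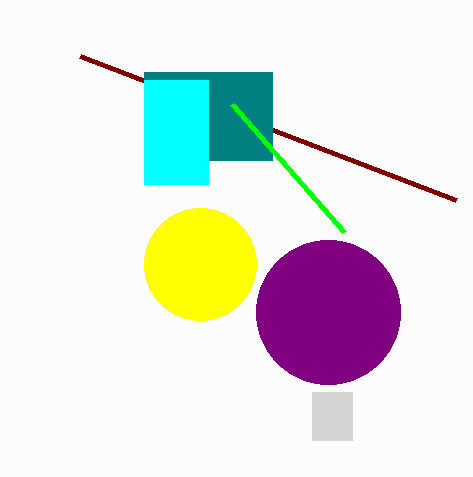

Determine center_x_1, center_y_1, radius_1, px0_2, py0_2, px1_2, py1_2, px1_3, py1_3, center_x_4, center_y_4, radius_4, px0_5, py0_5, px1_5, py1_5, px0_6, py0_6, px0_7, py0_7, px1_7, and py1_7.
center_x_1 = 200, center_y_1 = 264, radius_1 = 56, px0_2 = 312, py0_2 = 392, px1_2 = 352, py1_2 = 440, px1_3 = 456, py1_3 = 200, center_x_4 = 328, center_y_4 = 312, radius_4 = 72, px0_5 = 144, py0_5 = 72, px1_5 = 272, py1_5 = 160, px0_6 = 344, py0_6 = 232, px0_7 = 144, py0_7 = 80, px1_7 = 208, py1_7 = 184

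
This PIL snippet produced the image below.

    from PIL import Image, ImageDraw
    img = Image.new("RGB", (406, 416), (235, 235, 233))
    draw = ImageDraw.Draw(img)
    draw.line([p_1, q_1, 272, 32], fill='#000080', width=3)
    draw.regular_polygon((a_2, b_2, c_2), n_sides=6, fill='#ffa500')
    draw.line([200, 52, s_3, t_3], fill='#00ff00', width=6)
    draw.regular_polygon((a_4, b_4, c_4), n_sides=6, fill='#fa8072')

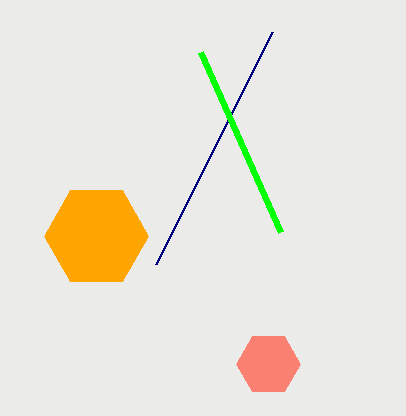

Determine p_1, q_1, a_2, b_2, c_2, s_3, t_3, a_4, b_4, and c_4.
p_1 = 156, q_1 = 264, a_2 = 96, b_2 = 236, c_2 = 52, s_3 = 280, t_3 = 232, a_4 = 268, b_4 = 364, c_4 = 32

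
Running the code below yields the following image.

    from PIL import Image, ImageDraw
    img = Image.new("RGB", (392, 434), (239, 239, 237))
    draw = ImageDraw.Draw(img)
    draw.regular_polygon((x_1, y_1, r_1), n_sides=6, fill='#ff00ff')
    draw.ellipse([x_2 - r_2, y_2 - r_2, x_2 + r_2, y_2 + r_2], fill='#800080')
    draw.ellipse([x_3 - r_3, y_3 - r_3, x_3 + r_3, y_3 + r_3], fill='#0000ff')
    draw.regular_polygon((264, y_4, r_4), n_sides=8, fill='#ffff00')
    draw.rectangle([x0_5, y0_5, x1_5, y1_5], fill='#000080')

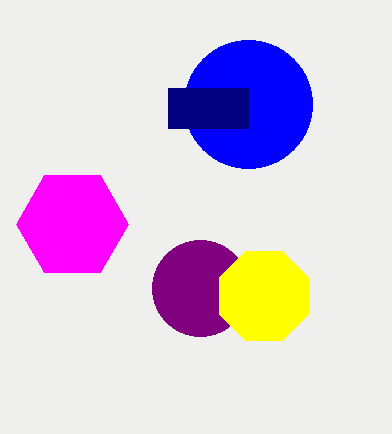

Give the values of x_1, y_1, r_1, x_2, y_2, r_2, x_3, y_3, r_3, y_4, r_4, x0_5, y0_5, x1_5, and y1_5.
x_1 = 72
y_1 = 224
r_1 = 56
x_2 = 200
y_2 = 288
r_2 = 48
x_3 = 248
y_3 = 104
r_3 = 64
y_4 = 296
r_4 = 48
x0_5 = 168
y0_5 = 88
x1_5 = 248
y1_5 = 128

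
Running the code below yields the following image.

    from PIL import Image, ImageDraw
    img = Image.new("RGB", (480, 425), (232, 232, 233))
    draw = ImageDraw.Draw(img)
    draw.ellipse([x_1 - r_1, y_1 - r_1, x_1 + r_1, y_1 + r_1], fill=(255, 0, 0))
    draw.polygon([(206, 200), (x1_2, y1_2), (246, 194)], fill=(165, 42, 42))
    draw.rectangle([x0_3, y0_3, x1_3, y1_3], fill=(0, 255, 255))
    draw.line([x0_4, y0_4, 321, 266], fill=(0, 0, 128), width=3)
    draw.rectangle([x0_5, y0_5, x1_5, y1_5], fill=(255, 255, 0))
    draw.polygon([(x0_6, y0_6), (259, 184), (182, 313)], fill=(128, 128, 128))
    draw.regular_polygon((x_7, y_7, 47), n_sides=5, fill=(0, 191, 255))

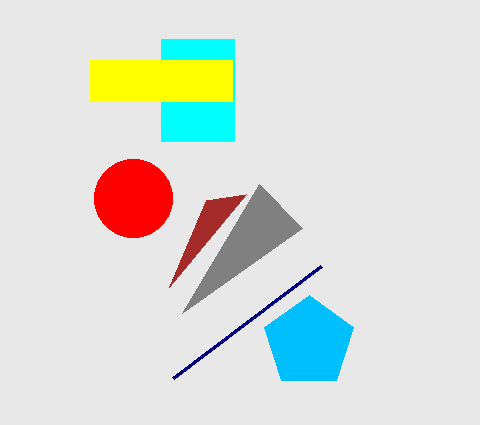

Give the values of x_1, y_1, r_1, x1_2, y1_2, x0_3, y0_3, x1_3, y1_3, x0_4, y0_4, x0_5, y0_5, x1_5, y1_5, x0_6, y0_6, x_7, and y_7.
x_1 = 133; y_1 = 198; r_1 = 39; x1_2 = 169; y1_2 = 287; x0_3 = 161; y0_3 = 39; x1_3 = 234; y1_3 = 141; x0_4 = 173; y0_4 = 378; x0_5 = 90; y0_5 = 60; x1_5 = 232; y1_5 = 101; x0_6 = 302; y0_6 = 228; x_7 = 309; y_7 = 342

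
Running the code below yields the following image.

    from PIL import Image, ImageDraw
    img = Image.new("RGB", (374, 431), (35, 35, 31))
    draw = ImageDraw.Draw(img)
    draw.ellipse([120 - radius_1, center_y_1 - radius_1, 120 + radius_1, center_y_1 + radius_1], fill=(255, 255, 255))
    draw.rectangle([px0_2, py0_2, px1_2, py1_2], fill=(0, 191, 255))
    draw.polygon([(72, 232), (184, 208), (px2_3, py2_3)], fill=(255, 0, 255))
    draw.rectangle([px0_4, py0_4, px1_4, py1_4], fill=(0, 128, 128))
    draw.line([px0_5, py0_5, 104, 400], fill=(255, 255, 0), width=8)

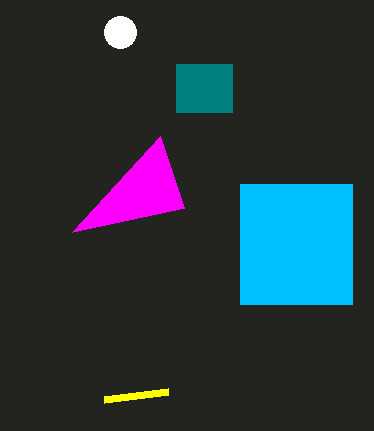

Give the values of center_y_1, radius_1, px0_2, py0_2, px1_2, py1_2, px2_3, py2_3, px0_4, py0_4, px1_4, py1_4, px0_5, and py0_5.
center_y_1 = 32, radius_1 = 16, px0_2 = 240, py0_2 = 184, px1_2 = 352, py1_2 = 304, px2_3 = 160, py2_3 = 136, px0_4 = 176, py0_4 = 64, px1_4 = 232, py1_4 = 112, px0_5 = 168, py0_5 = 392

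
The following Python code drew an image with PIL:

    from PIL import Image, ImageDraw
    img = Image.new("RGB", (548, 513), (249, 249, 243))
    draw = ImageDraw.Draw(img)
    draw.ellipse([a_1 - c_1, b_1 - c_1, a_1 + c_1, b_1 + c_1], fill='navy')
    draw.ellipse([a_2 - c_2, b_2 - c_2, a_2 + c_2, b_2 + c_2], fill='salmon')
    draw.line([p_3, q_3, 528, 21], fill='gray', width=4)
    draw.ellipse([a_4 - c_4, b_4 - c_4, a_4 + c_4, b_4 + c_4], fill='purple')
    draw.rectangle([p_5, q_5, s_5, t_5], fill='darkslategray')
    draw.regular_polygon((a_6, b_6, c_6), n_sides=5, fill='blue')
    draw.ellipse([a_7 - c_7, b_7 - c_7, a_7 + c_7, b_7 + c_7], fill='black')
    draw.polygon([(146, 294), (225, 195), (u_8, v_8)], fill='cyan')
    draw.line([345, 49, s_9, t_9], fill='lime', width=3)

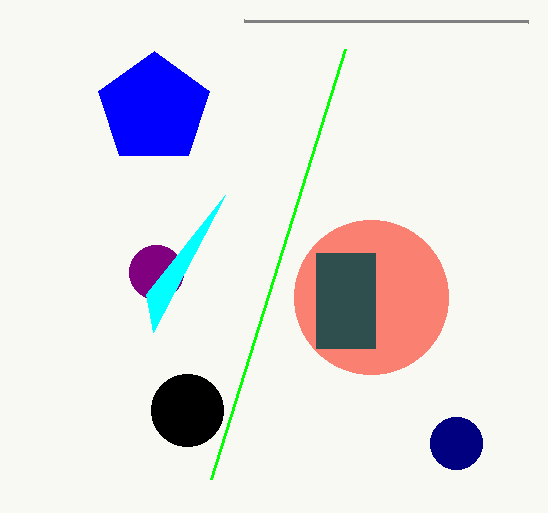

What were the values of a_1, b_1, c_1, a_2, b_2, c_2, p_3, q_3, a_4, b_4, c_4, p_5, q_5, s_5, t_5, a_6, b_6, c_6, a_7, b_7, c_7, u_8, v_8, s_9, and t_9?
a_1 = 456, b_1 = 443, c_1 = 26, a_2 = 371, b_2 = 297, c_2 = 77, p_3 = 244, q_3 = 20, a_4 = 156, b_4 = 272, c_4 = 27, p_5 = 316, q_5 = 253, s_5 = 375, t_5 = 348, a_6 = 154, b_6 = 109, c_6 = 58, a_7 = 187, b_7 = 410, c_7 = 36, u_8 = 153, v_8 = 332, s_9 = 211, t_9 = 479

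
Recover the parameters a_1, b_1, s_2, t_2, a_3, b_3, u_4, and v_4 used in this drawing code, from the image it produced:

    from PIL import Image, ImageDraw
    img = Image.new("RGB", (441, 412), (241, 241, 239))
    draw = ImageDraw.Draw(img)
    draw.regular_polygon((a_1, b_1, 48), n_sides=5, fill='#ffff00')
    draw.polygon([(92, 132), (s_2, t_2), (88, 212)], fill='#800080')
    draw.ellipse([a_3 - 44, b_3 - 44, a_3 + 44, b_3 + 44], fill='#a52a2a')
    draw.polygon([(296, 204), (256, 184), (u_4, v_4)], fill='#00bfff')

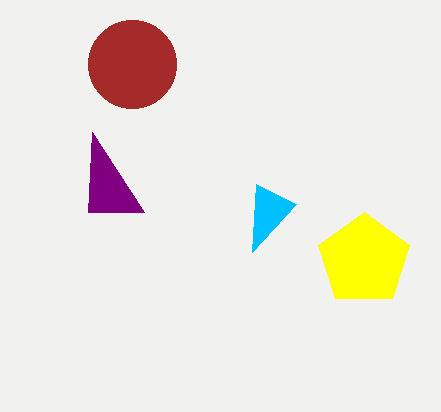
a_1 = 364
b_1 = 260
s_2 = 144
t_2 = 212
a_3 = 132
b_3 = 64
u_4 = 252
v_4 = 252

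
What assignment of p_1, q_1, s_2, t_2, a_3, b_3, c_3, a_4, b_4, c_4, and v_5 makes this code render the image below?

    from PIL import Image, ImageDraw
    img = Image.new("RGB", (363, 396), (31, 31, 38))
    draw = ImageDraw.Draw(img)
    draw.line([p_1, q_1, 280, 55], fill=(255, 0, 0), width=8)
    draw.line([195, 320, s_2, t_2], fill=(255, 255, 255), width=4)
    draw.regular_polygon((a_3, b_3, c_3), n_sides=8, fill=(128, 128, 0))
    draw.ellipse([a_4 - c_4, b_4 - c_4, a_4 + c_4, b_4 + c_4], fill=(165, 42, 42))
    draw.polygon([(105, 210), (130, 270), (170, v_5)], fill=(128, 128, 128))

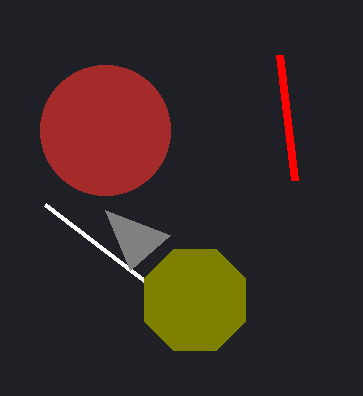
p_1 = 295, q_1 = 180, s_2 = 45, t_2 = 205, a_3 = 195, b_3 = 300, c_3 = 55, a_4 = 105, b_4 = 130, c_4 = 65, v_5 = 235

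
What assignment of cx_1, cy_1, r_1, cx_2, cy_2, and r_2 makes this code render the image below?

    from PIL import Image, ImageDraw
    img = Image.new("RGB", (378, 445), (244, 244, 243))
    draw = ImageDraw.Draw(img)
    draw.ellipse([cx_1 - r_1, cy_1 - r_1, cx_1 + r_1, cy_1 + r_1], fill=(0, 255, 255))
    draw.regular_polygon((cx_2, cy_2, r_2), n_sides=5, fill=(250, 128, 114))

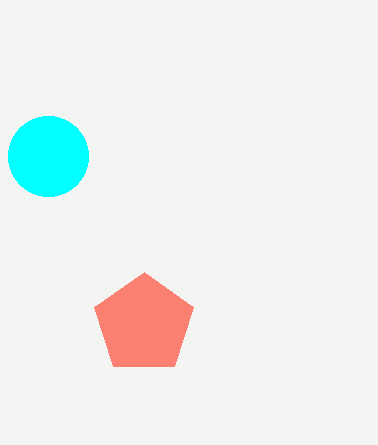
cx_1 = 48, cy_1 = 156, r_1 = 40, cx_2 = 144, cy_2 = 324, r_2 = 52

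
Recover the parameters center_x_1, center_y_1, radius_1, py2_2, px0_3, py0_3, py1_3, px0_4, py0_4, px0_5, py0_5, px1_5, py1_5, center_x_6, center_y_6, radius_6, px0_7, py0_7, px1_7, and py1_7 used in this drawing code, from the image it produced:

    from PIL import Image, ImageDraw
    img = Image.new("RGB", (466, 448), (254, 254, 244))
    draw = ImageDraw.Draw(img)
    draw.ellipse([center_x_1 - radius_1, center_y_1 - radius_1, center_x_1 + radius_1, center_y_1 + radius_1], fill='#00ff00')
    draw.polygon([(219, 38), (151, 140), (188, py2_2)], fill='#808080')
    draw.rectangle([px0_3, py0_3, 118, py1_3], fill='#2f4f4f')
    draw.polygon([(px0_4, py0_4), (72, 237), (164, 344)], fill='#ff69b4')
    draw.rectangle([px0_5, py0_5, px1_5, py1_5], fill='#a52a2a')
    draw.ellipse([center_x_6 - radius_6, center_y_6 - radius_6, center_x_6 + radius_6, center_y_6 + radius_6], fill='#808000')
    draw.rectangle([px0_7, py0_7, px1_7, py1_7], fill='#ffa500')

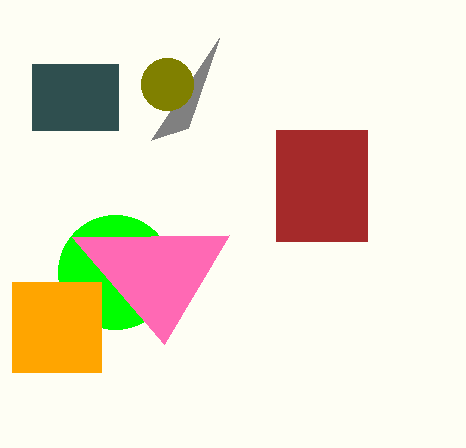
center_x_1 = 115, center_y_1 = 272, radius_1 = 57, py2_2 = 128, px0_3 = 32, py0_3 = 64, py1_3 = 130, px0_4 = 229, py0_4 = 235, px0_5 = 276, py0_5 = 130, px1_5 = 367, py1_5 = 241, center_x_6 = 167, center_y_6 = 84, radius_6 = 26, px0_7 = 12, py0_7 = 282, px1_7 = 101, py1_7 = 372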